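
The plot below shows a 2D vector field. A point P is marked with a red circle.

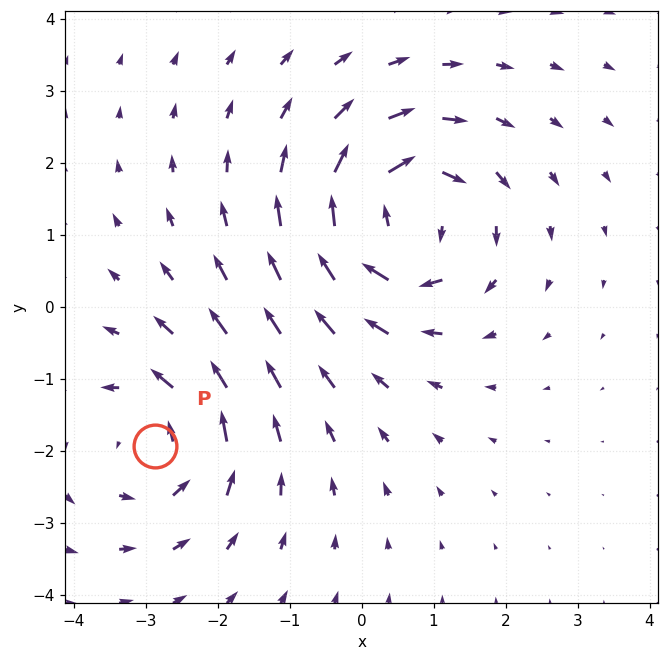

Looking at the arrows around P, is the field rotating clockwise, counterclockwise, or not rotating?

Near P at (-2.9, -1.9) the arrows circulate counterclockwise. The curl (z-component) there is about +4; positive curl means counterclockwise rotation.

counterclockwise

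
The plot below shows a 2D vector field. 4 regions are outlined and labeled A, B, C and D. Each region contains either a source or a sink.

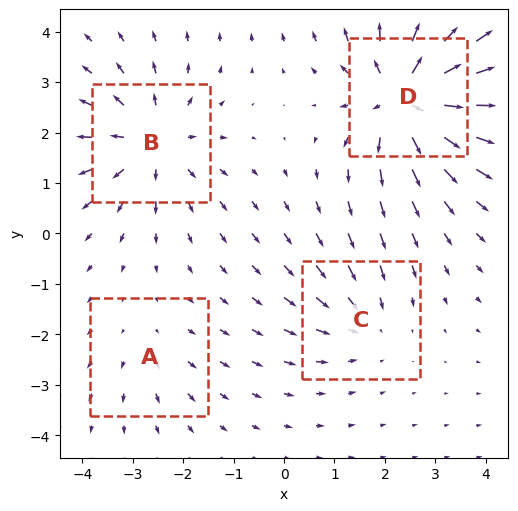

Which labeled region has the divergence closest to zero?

Divergence at each region's feature centre — A: about +2, B: about +5, C: about -3, D: about +7. Region A is closest to zero.

A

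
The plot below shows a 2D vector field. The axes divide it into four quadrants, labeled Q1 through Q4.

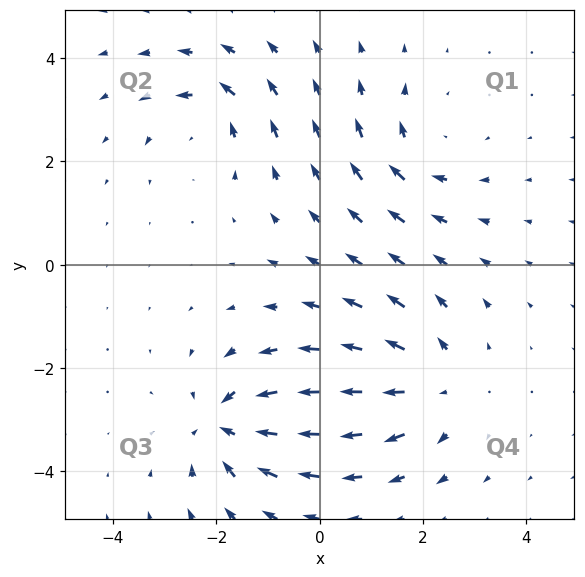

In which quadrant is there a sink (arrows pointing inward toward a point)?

The sink sits at approximately (-1.8, -3.1), which lies in quadrant Q3. The divergence there is about -4, negative as expected for a sink.

Q3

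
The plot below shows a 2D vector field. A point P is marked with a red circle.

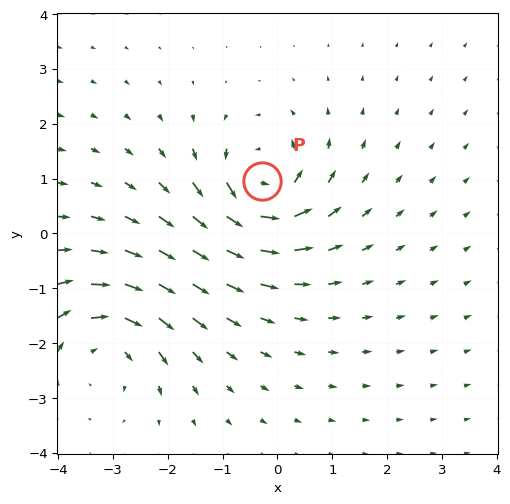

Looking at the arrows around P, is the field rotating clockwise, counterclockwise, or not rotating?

counterclockwise

Near P at (-0.3, 0.9) the arrows circulate counterclockwise. The curl (z-component) there is about +5; positive curl means counterclockwise rotation.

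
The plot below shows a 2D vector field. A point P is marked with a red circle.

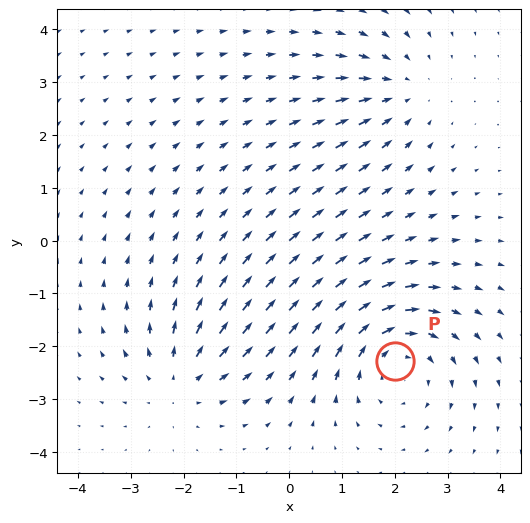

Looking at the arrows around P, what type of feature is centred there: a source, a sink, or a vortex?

vortex

At P (2.0, -2.3) the arrows circulate clockwise. Divergence ≈0, curl about -4 — near-zero divergence with nonzero curl is a vortex.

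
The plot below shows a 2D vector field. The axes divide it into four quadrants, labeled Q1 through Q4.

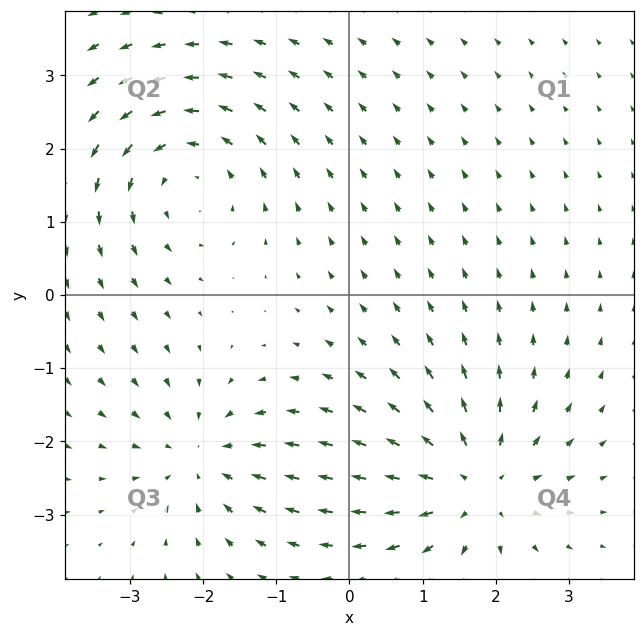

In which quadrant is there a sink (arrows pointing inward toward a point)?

Q3

The sink sits at approximately (-2.0, -2.2), which lies in quadrant Q3. The divergence there is about -4, negative as expected for a sink.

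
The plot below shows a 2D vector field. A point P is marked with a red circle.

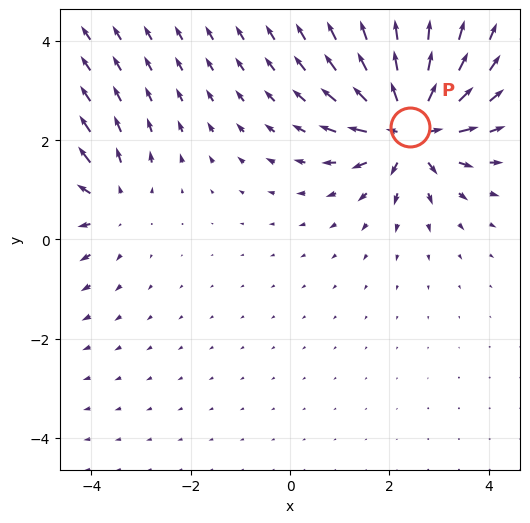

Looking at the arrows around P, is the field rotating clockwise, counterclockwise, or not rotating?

Near P at (2.4, 2.3) the arrows show no circulation. The curl there is ≈0.

not rotating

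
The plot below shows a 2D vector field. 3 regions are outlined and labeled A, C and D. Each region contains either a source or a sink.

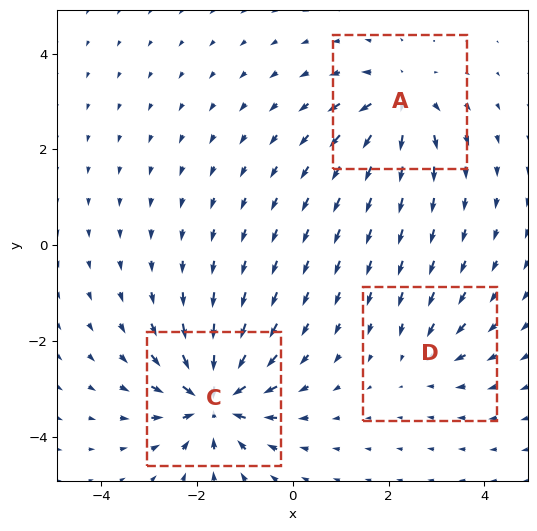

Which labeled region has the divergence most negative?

C

Divergence at each region's feature centre — A: about +4, C: about -6, D: about -2. Region C is most negative.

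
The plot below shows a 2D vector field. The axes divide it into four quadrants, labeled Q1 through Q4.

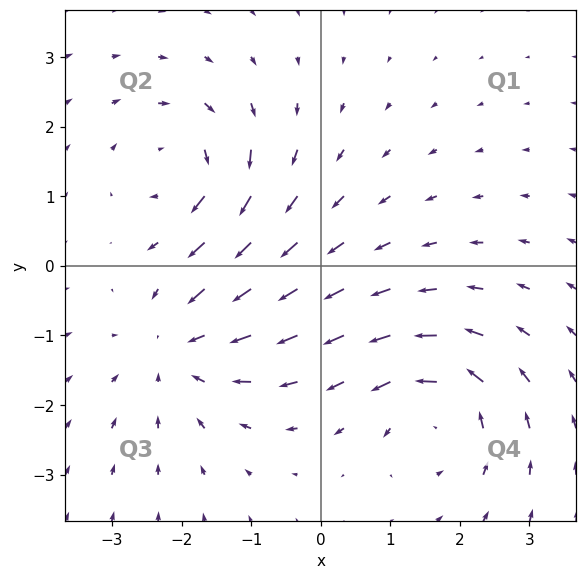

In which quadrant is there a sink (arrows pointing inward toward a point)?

Q3

The sink sits at approximately (-2.0, -1.2), which lies in quadrant Q3. The divergence there is about -4, negative as expected for a sink.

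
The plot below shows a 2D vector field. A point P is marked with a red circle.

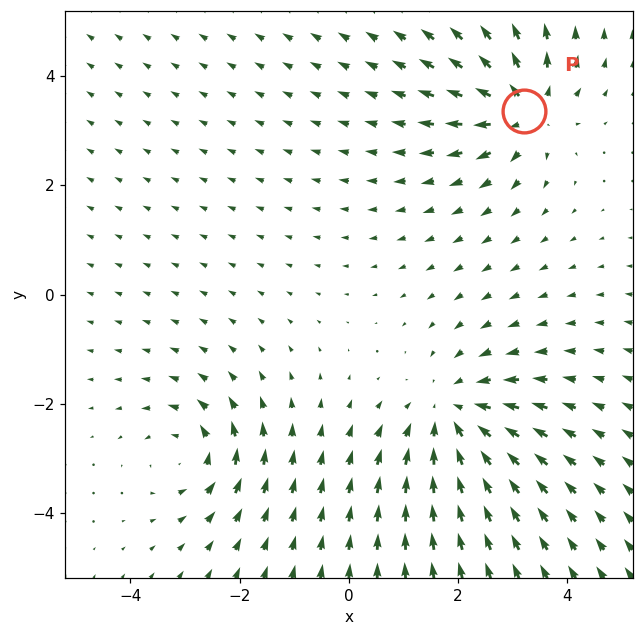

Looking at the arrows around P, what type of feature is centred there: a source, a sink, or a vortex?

source

At P (3.2, 3.4) the arrows spread outward. Divergence about +5, curl ≈0 — positive divergence with near-zero curl is a source.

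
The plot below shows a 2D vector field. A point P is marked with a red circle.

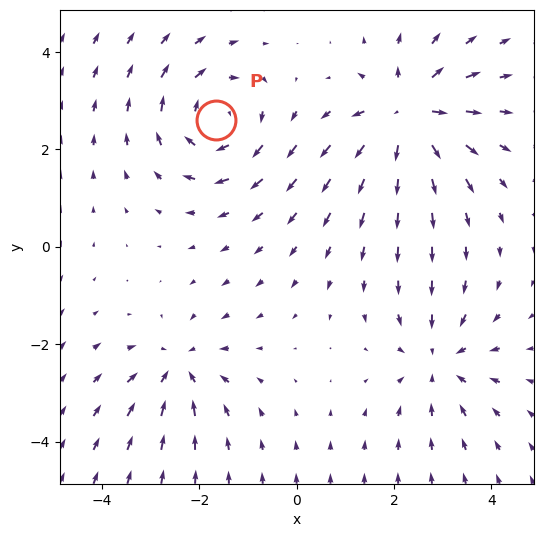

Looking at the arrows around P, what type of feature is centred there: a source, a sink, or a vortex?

vortex

At P (-1.7, 2.6) the arrows circulate clockwise. Divergence ≈0, curl about -4 — near-zero divergence with nonzero curl is a vortex.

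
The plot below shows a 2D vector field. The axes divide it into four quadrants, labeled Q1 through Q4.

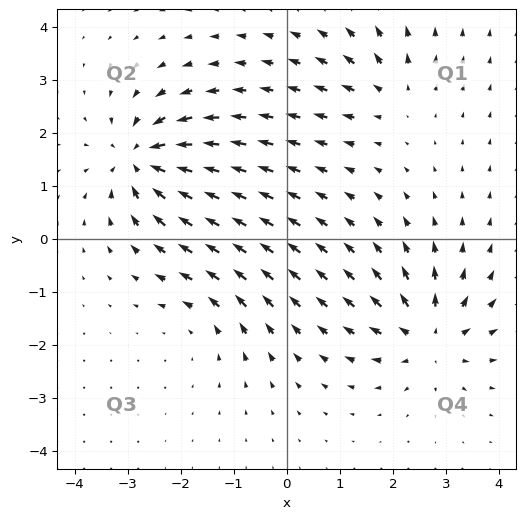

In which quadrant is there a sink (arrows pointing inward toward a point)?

The sink sits at approximately (-2.7, 1.5), which lies in quadrant Q2. The divergence there is about -7, negative as expected for a sink.

Q2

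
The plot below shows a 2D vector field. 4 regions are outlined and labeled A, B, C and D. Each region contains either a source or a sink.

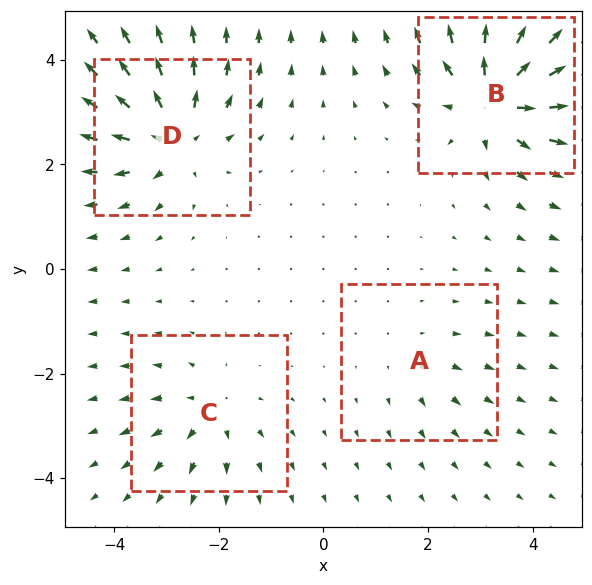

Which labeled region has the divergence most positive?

Divergence at each region's feature centre — A: about +2, B: about +8, C: about +4, D: about +6. Region B is most positive.

B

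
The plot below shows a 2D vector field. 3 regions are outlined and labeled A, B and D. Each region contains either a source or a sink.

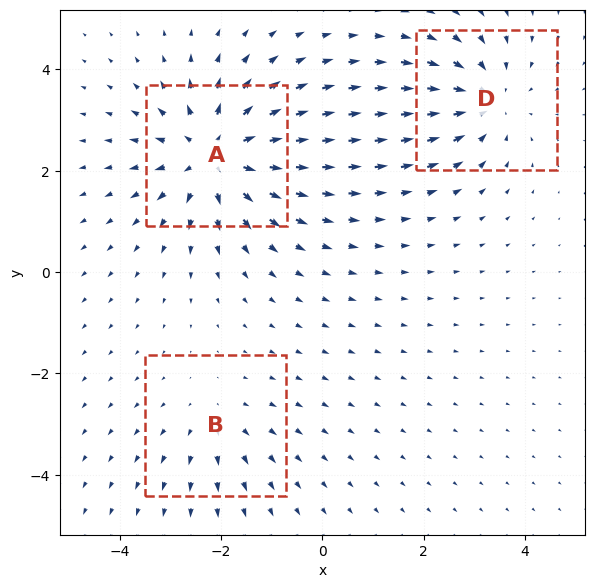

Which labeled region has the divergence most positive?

A

Divergence at each region's feature centre — A: about +4, B: about +2, D: about -3. Region A is most positive.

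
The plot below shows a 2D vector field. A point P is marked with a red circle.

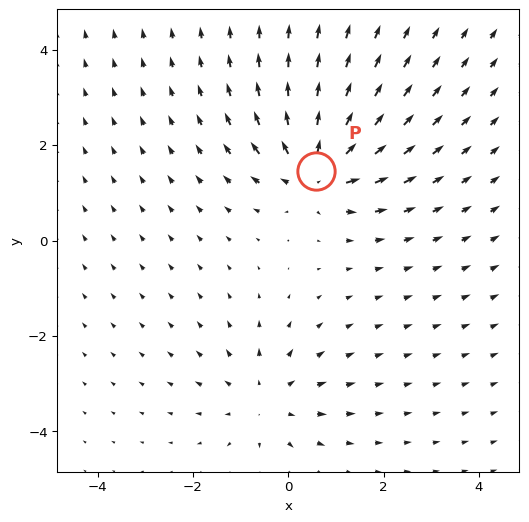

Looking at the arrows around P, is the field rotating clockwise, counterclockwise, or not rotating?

not rotating

Near P at (0.6, 1.5) the arrows show no circulation. The curl there is ≈0.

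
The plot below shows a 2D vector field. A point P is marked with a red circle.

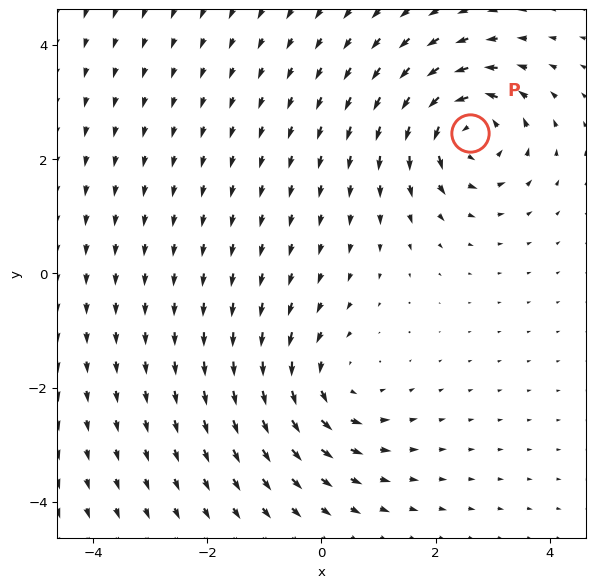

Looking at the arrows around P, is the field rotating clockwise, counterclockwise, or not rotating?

counterclockwise

Near P at (2.6, 2.5) the arrows circulate counterclockwise. The curl (z-component) there is about +6; positive curl means counterclockwise rotation.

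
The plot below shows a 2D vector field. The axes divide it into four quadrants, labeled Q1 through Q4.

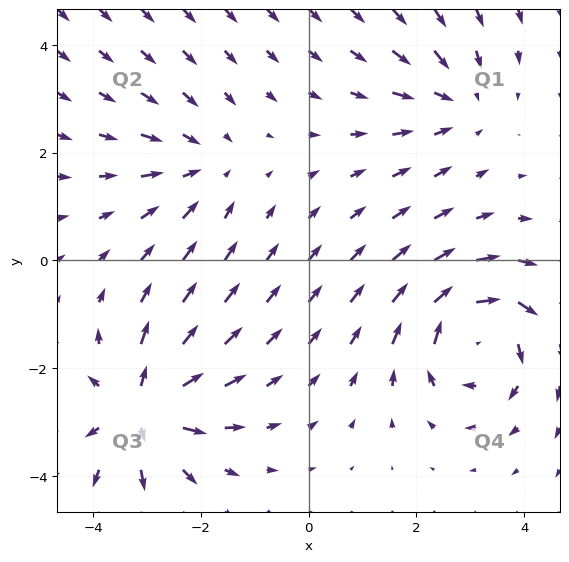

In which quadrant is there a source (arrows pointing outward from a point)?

Q3

The source sits at approximately (-3.1, -2.8), which lies in quadrant Q3. The divergence there is about +6, positive as expected for a source.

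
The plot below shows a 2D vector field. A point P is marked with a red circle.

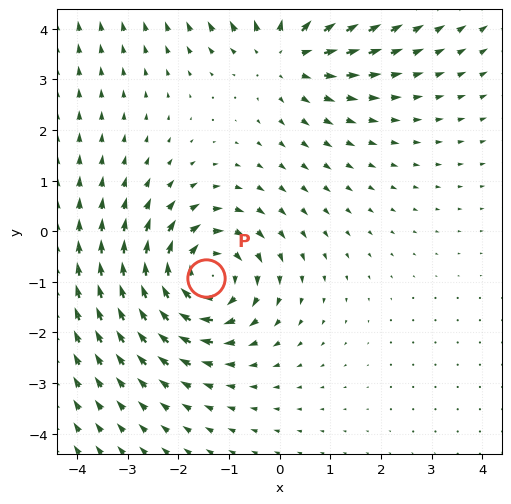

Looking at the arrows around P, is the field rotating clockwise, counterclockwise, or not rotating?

clockwise

Near P at (-1.5, -0.9) the arrows circulate clockwise. The curl (z-component) there is about -4; negative curl means clockwise rotation.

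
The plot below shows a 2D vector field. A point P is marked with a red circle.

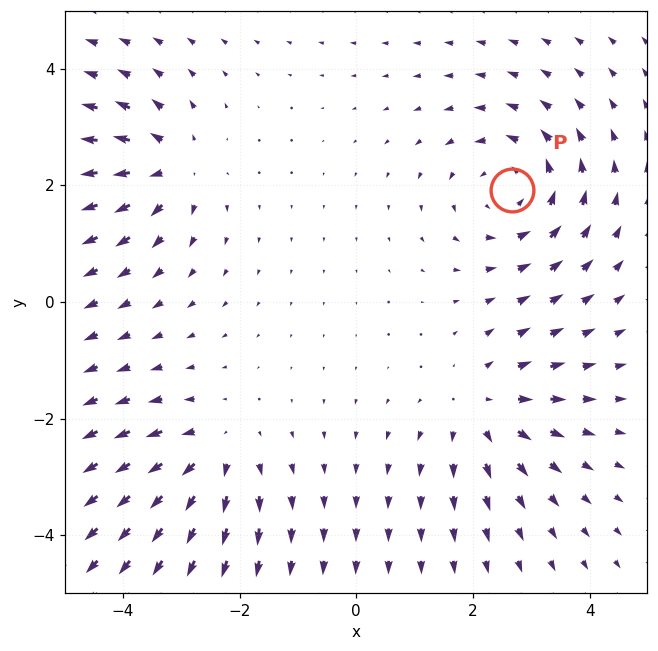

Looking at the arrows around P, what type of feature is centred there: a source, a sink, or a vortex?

At P (2.7, 1.9) the arrows circulate counterclockwise. Divergence ≈0, curl about +4 — near-zero divergence with nonzero curl is a vortex.

vortex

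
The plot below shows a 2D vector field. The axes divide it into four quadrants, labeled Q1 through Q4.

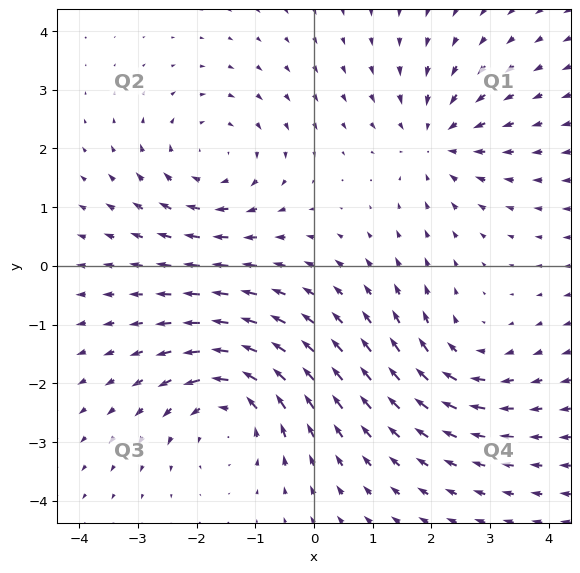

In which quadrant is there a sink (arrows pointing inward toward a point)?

The sink sits at approximately (2.1, 2.1), which lies in quadrant Q1. The divergence there is about -4, negative as expected for a sink.

Q1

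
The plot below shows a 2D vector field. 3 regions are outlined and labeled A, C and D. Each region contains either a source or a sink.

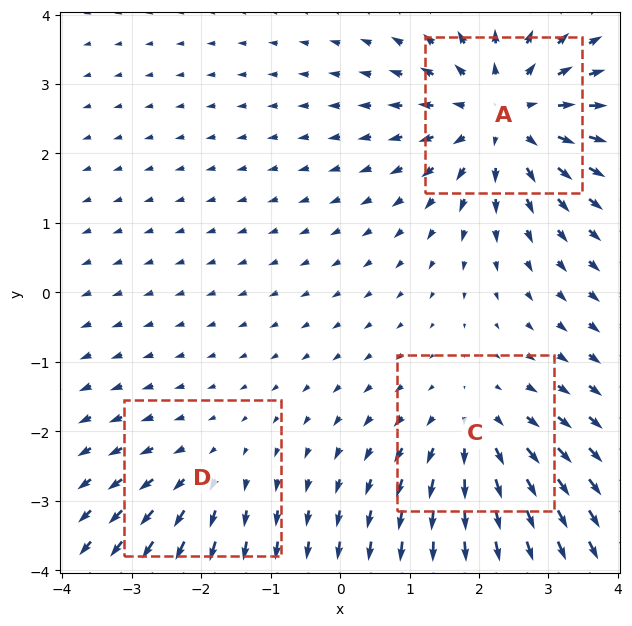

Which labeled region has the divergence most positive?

A

Divergence at each region's feature centre — A: about +4, C: about +3, D: about +2. Region A is most positive.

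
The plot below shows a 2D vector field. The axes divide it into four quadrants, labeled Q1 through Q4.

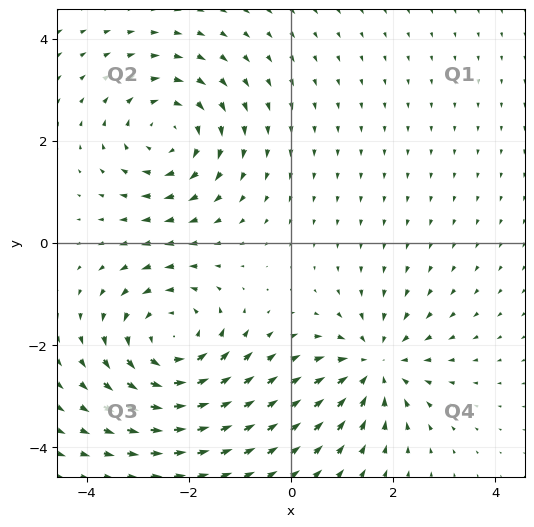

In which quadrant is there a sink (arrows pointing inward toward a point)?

The sink sits at approximately (1.6, -2.4), which lies in quadrant Q4. The divergence there is about -4, negative as expected for a sink.

Q4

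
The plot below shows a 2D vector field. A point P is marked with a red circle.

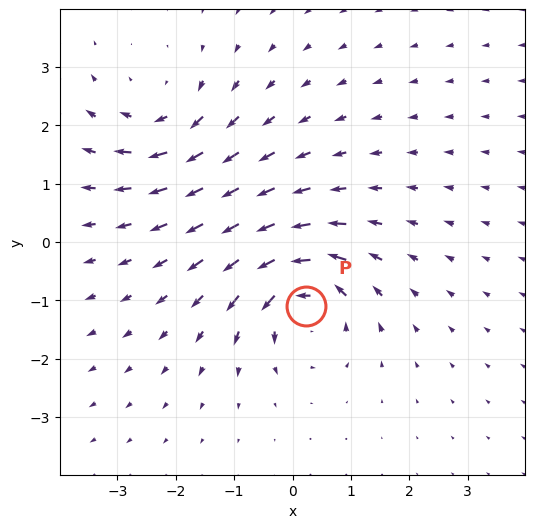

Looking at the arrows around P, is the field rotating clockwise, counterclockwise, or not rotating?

counterclockwise

Near P at (0.2, -1.1) the arrows circulate counterclockwise. The curl (z-component) there is about +6; positive curl means counterclockwise rotation.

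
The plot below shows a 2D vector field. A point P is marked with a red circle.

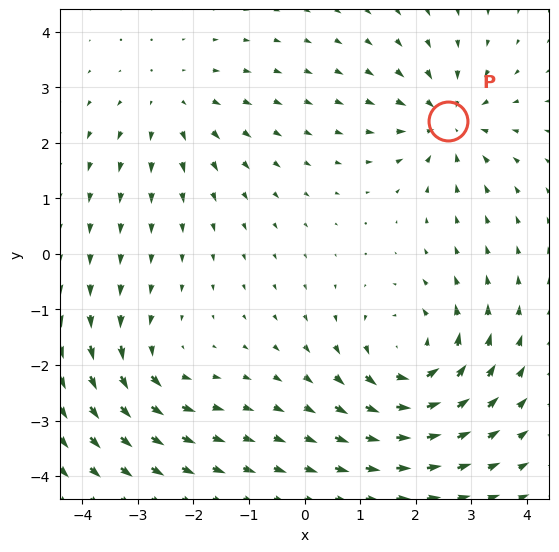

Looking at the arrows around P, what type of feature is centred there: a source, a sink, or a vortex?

At P (2.6, 2.4) the arrows converge inward. Divergence about -4, curl ≈0 — negative divergence with near-zero curl is a sink.

sink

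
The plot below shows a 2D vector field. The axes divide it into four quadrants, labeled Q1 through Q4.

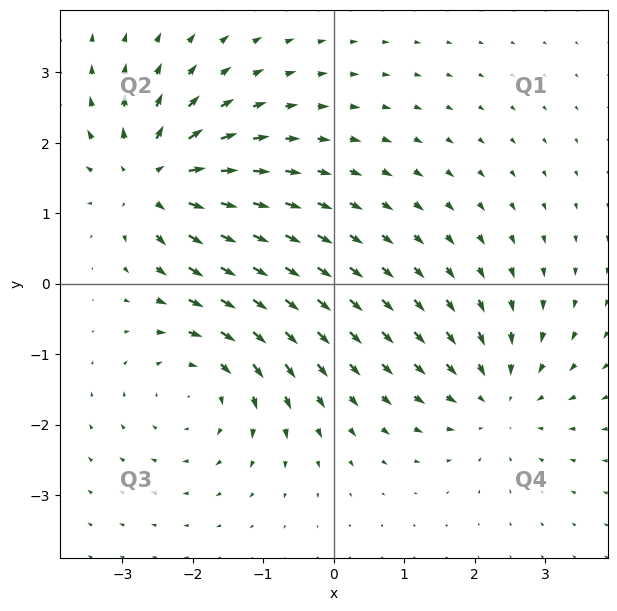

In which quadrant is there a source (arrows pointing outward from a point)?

Q2

The source sits at approximately (-2.5, 1.5), which lies in quadrant Q2. The divergence there is about +6, positive as expected for a source.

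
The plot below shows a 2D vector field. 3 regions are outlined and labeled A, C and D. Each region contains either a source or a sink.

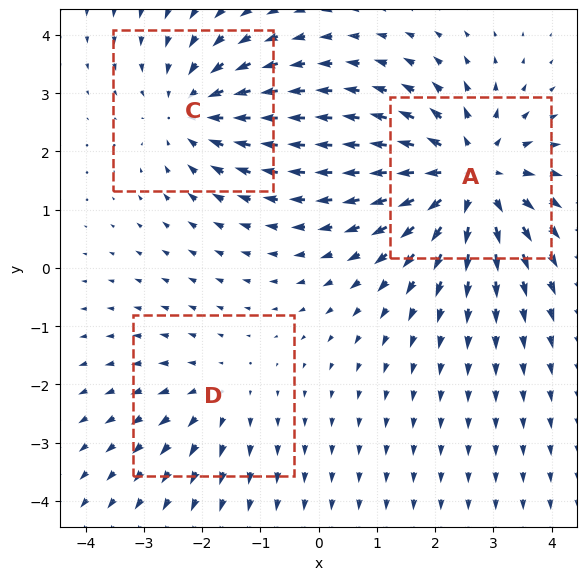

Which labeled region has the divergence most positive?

Divergence at each region's feature centre — A: about +4, C: about -3, D: about +2. Region A is most positive.

A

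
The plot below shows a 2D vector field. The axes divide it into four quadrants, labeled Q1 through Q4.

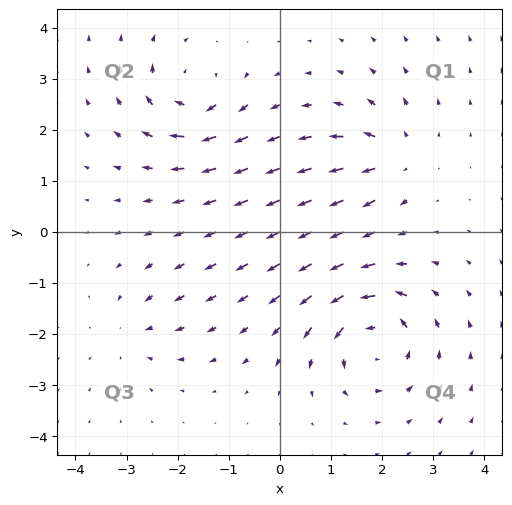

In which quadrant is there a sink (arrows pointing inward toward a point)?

The sink sits at approximately (-2.9, -2.0), which lies in quadrant Q3. The divergence there is about -3, negative as expected for a sink.

Q3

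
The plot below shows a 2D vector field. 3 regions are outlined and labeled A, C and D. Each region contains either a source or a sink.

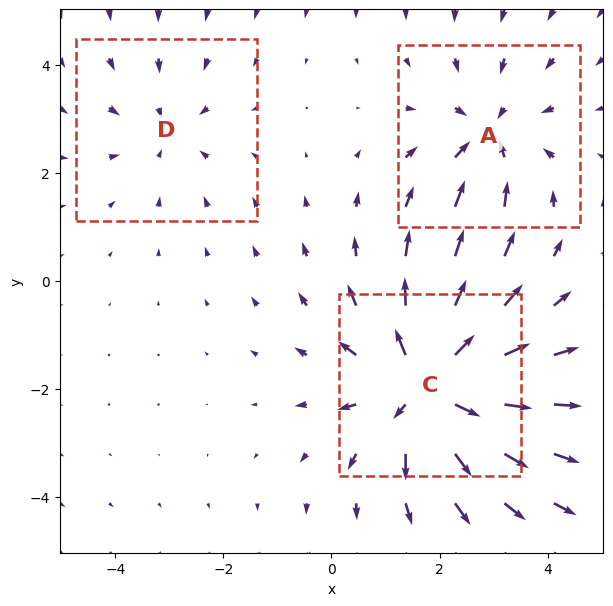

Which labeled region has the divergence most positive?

C

Divergence at each region's feature centre — A: about -3, C: about +5, D: about -2. Region C is most positive.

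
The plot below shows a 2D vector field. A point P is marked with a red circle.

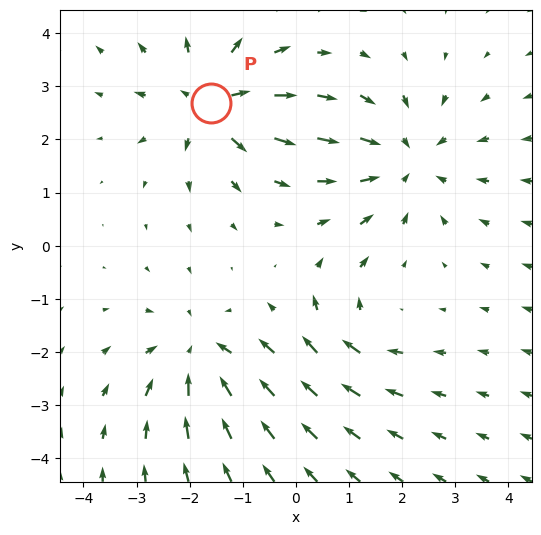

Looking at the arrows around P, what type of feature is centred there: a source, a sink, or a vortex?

source

At P (-1.6, 2.7) the arrows spread outward. Divergence about +6, curl ≈0 — positive divergence with near-zero curl is a source.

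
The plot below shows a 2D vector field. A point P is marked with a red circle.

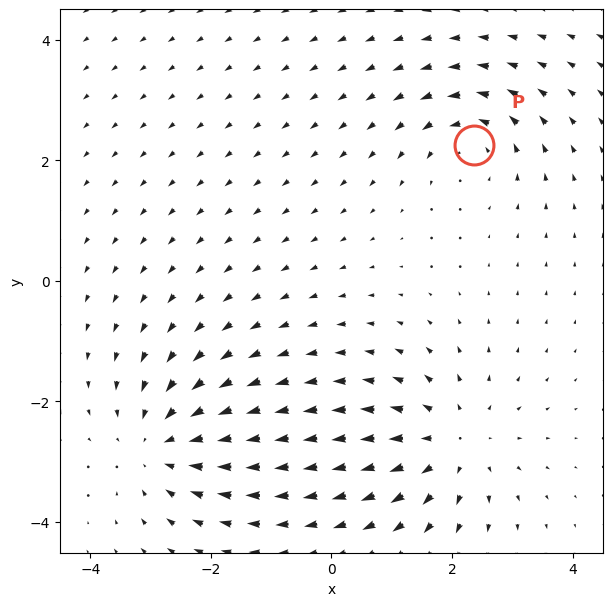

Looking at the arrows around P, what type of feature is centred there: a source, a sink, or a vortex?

At P (2.4, 2.3) the arrows circulate counterclockwise. Divergence ≈0, curl about +4 — near-zero divergence with nonzero curl is a vortex.

vortex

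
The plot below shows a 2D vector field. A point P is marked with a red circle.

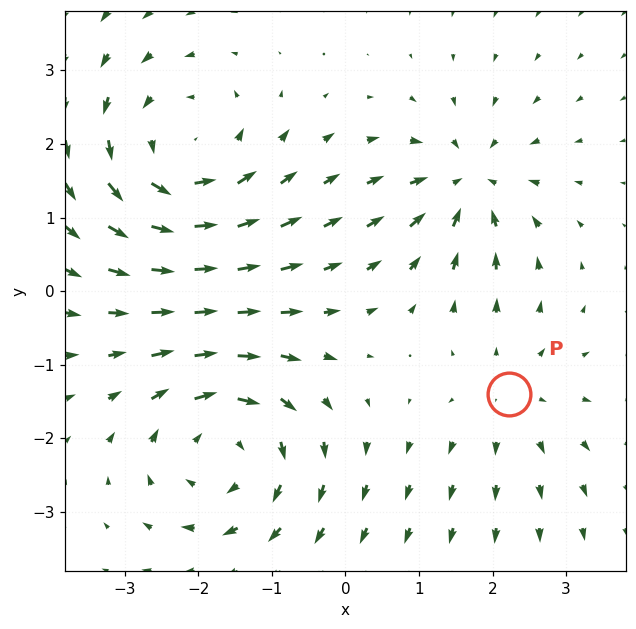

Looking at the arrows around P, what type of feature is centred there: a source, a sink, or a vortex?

At P (2.2, -1.4) the arrows spread outward. Divergence about +2, curl ≈0 — positive divergence with near-zero curl is a source.

source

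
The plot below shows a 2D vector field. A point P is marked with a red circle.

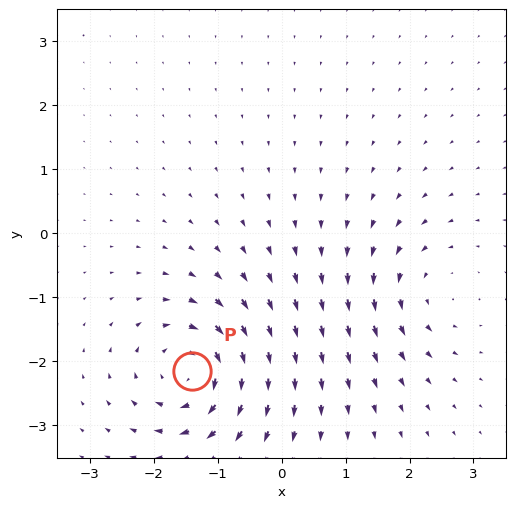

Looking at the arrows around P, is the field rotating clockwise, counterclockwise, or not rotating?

clockwise

Near P at (-1.4, -2.2) the arrows circulate clockwise. The curl (z-component) there is about -6; negative curl means clockwise rotation.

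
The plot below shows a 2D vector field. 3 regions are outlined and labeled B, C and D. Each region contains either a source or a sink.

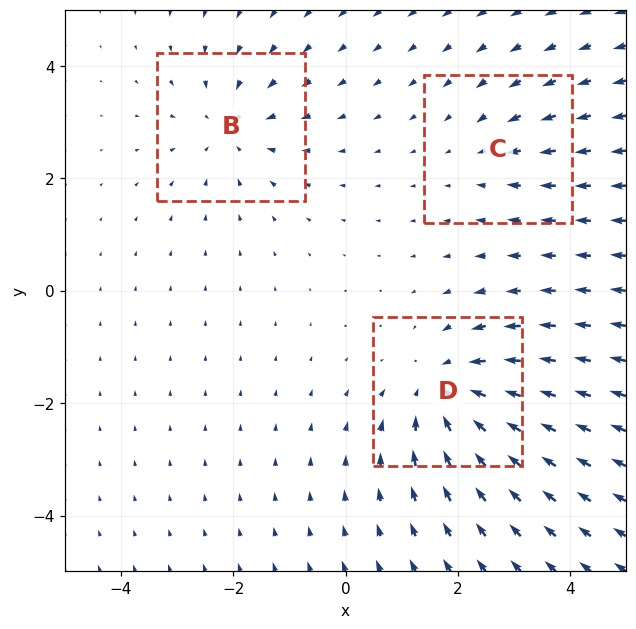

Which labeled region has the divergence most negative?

D

Divergence at each region's feature centre — B: about -3, C: about -2, D: about -4. Region D is most negative.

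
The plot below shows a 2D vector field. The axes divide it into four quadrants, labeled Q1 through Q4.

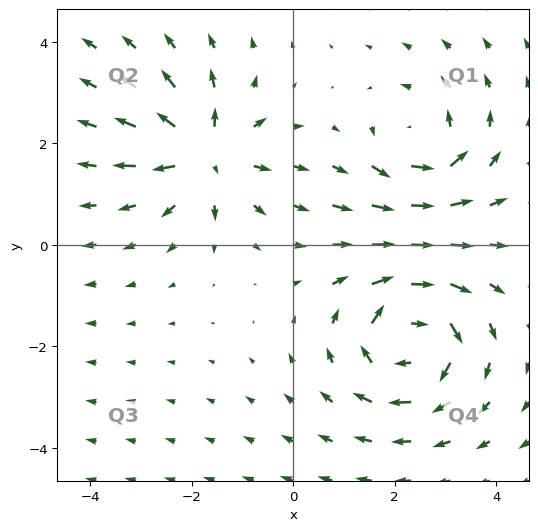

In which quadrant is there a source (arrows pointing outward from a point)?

The source sits at approximately (-1.7, 1.8), which lies in quadrant Q2. The divergence there is about +5, positive as expected for a source.

Q2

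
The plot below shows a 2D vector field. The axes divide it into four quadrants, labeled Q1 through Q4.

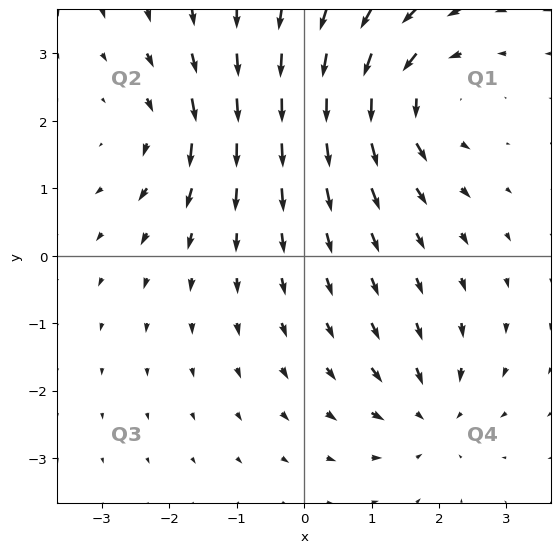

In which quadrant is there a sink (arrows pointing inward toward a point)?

The sink sits at approximately (1.9, -2.4), which lies in quadrant Q4. The divergence there is about -4, negative as expected for a sink.

Q4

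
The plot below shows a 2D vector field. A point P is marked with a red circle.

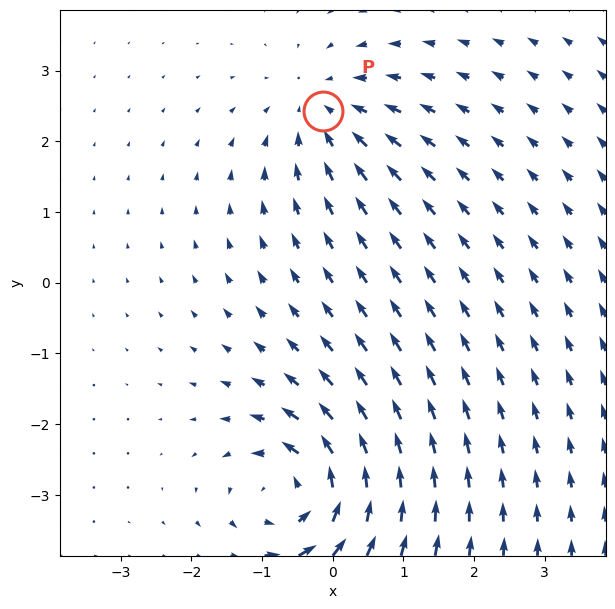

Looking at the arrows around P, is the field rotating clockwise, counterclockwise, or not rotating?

Near P at (-0.1, 2.4) the arrows show no circulation. The curl there is ≈0.

not rotating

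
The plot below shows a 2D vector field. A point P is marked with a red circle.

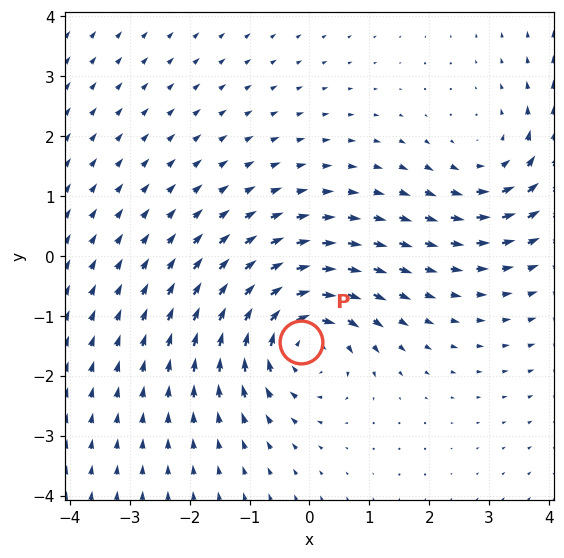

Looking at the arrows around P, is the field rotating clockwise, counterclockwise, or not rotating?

Near P at (-0.1, -1.4) the arrows circulate clockwise. The curl (z-component) there is about -4; negative curl means clockwise rotation.

clockwise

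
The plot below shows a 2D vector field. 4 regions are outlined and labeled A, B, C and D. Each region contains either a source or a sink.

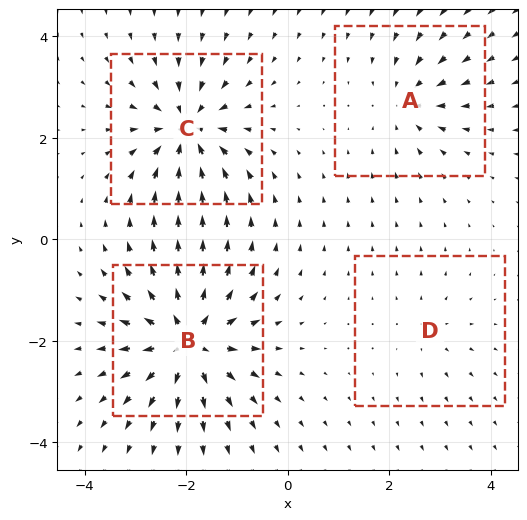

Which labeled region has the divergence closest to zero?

Divergence at each region's feature centre — A: about -4, B: about +8, C: about -7, D: about +2. Region D is closest to zero.

D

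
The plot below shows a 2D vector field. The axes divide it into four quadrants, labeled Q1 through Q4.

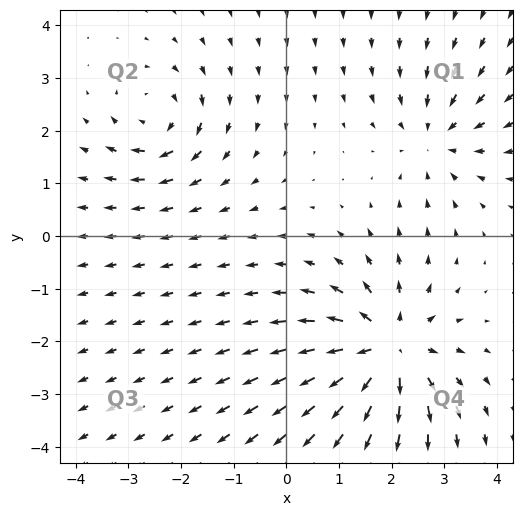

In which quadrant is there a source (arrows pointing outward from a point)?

The source sits at approximately (1.9, -2.1), which lies in quadrant Q4. The divergence there is about +5, positive as expected for a source.

Q4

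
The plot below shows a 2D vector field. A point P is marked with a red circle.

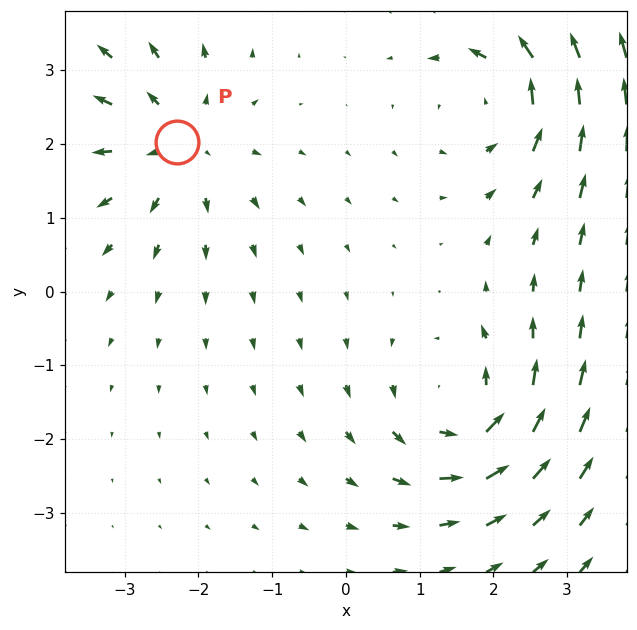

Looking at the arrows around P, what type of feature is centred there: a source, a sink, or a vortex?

At P (-2.3, 2.0) the arrows spread outward. Divergence about +3, curl ≈0 — positive divergence with near-zero curl is a source.

source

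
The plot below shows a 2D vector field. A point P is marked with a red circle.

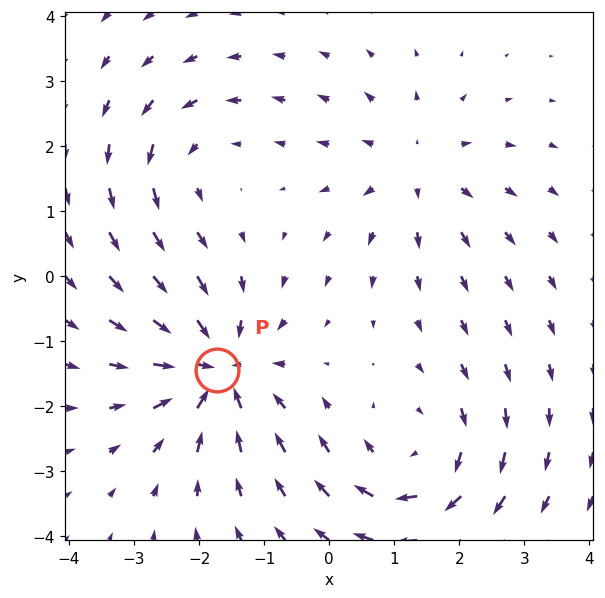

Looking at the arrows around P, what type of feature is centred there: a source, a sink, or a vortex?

At P (-1.7, -1.4) the arrows converge inward. Divergence about -6, curl ≈0 — negative divergence with near-zero curl is a sink.

sink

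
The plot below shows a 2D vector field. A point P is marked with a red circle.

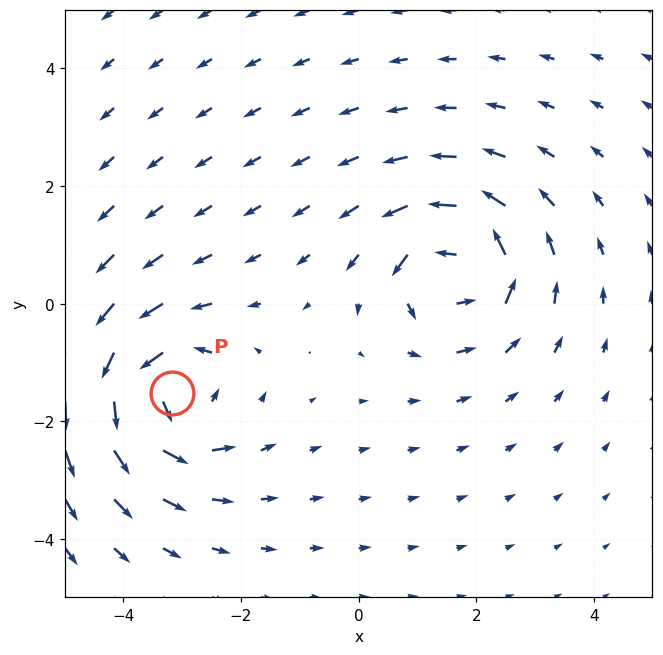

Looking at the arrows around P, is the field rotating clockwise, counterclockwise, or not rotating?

Near P at (-3.2, -1.5) the arrows circulate counterclockwise. The curl (z-component) there is about +6; positive curl means counterclockwise rotation.

counterclockwise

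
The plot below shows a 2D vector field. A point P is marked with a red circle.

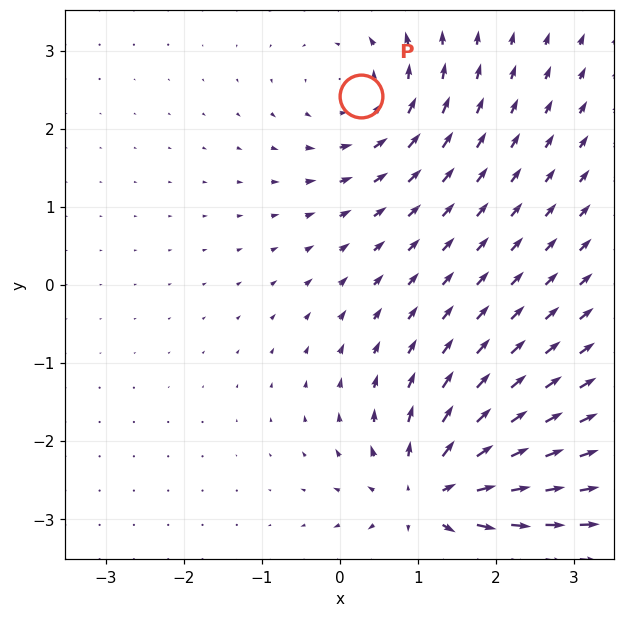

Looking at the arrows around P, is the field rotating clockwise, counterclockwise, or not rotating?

Near P at (0.3, 2.4) the arrows circulate counterclockwise. The curl (z-component) there is about +3; positive curl means counterclockwise rotation.

counterclockwise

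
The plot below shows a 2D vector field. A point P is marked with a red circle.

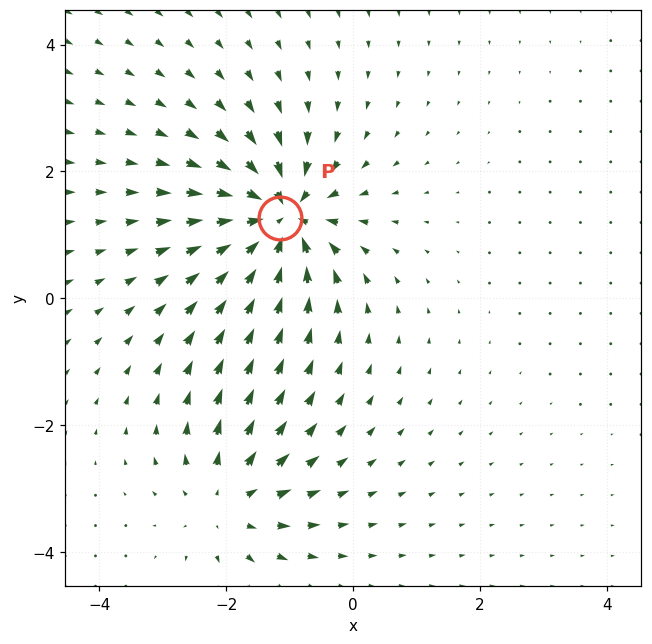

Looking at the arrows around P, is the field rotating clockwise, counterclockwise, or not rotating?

not rotating

Near P at (-1.2, 1.3) the arrows show no circulation. The curl there is ≈0.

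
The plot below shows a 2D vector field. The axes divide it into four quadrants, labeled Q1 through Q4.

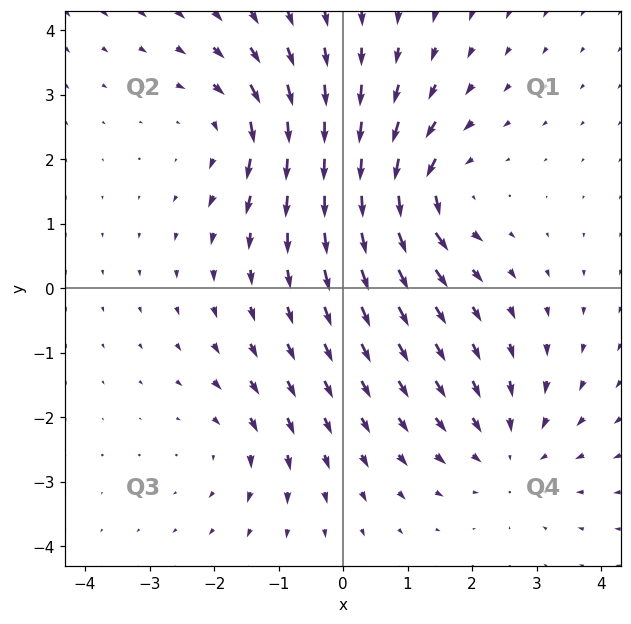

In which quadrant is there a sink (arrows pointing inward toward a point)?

Q4

The sink sits at approximately (2.6, -2.5), which lies in quadrant Q4. The divergence there is about -3, negative as expected for a sink.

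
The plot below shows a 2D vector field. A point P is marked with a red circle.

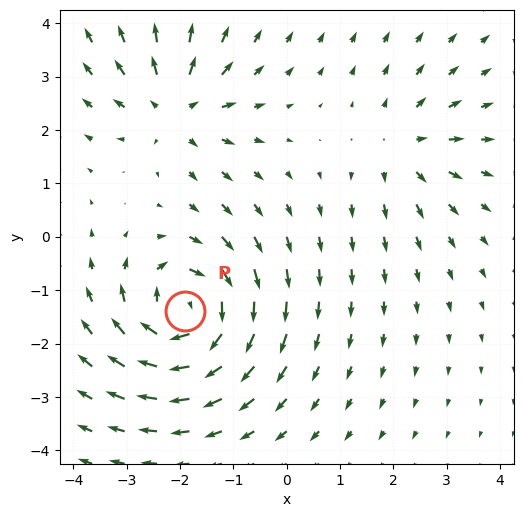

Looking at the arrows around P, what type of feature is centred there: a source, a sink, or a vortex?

At P (-1.9, -1.4) the arrows circulate clockwise. Divergence ≈0, curl about -7 — near-zero divergence with nonzero curl is a vortex.

vortex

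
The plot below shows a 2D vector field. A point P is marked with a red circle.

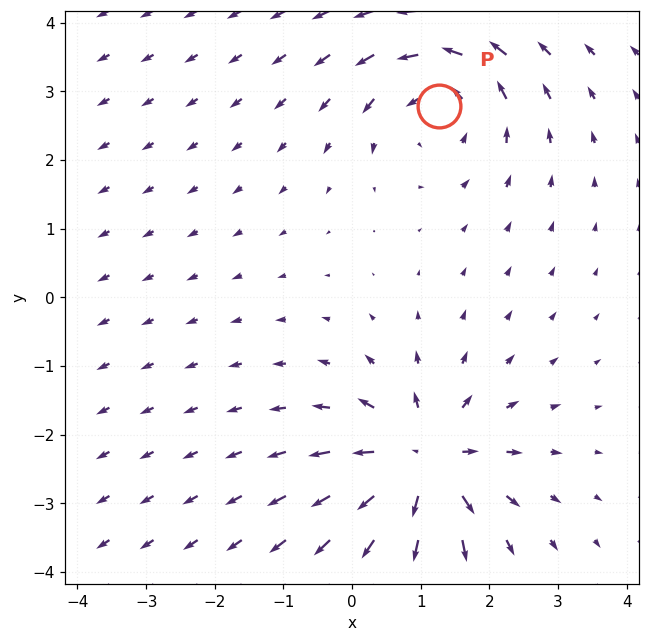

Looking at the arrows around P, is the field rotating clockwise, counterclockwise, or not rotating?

counterclockwise

Near P at (1.3, 2.8) the arrows circulate counterclockwise. The curl (z-component) there is about +4; positive curl means counterclockwise rotation.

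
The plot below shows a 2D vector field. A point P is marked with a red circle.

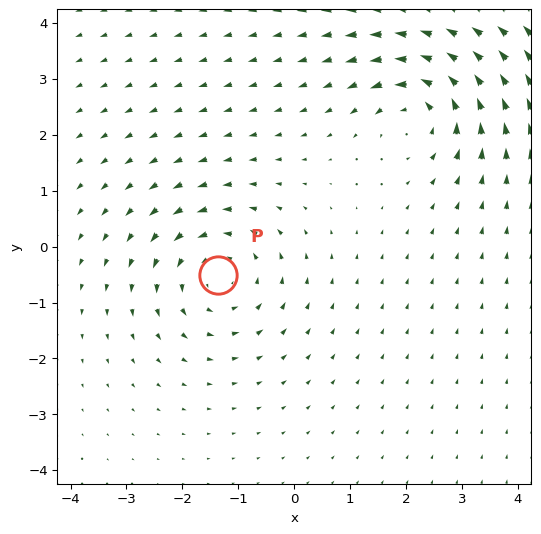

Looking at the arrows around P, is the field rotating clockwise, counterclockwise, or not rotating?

Near P at (-1.4, -0.5) the arrows circulate counterclockwise. The curl (z-component) there is about +3; positive curl means counterclockwise rotation.

counterclockwise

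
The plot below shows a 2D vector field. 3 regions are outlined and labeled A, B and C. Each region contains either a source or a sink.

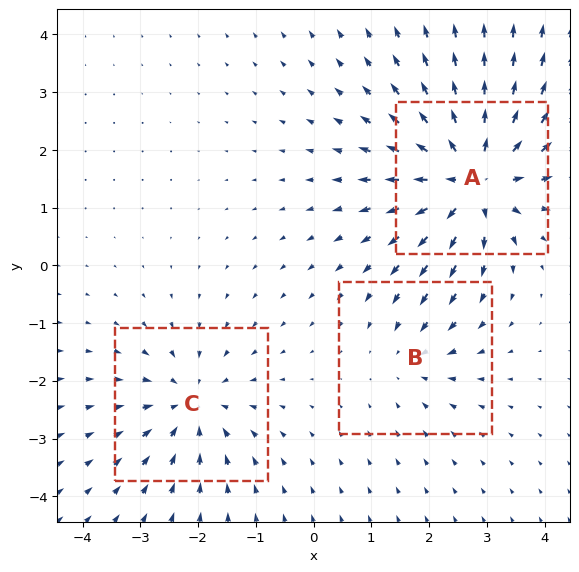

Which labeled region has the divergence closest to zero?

Divergence at each region's feature centre — A: about +6, B: about -2, C: about -4. Region B is closest to zero.

B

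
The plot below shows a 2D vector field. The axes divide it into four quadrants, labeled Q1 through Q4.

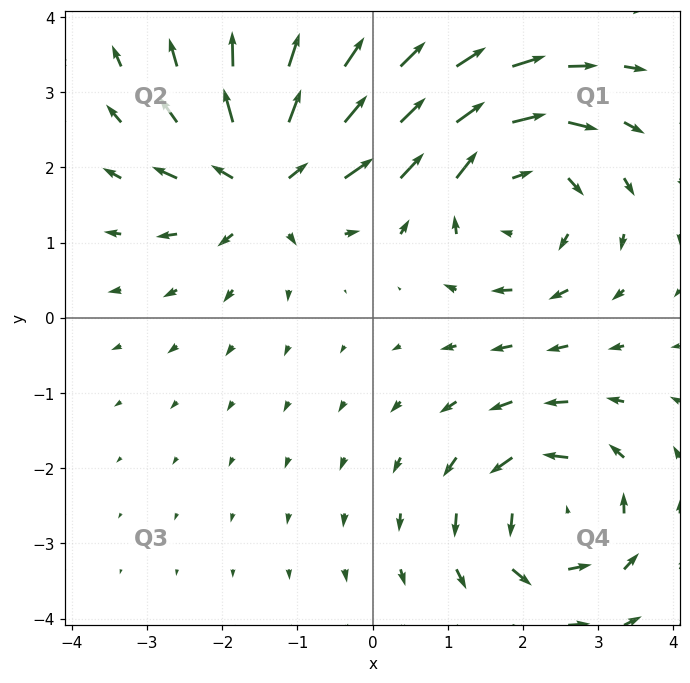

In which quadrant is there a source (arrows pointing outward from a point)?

Q2

The source sits at approximately (-1.4, 1.9), which lies in quadrant Q2. The divergence there is about +5, positive as expected for a source.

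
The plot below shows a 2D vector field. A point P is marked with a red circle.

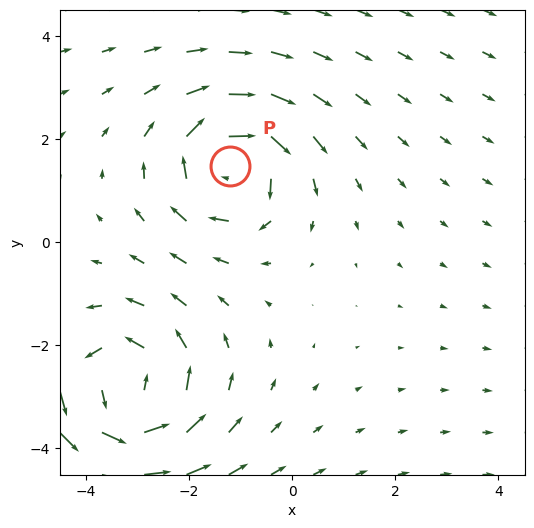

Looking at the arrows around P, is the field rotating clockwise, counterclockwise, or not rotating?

clockwise

Near P at (-1.2, 1.5) the arrows circulate clockwise. The curl (z-component) there is about -5; negative curl means clockwise rotation.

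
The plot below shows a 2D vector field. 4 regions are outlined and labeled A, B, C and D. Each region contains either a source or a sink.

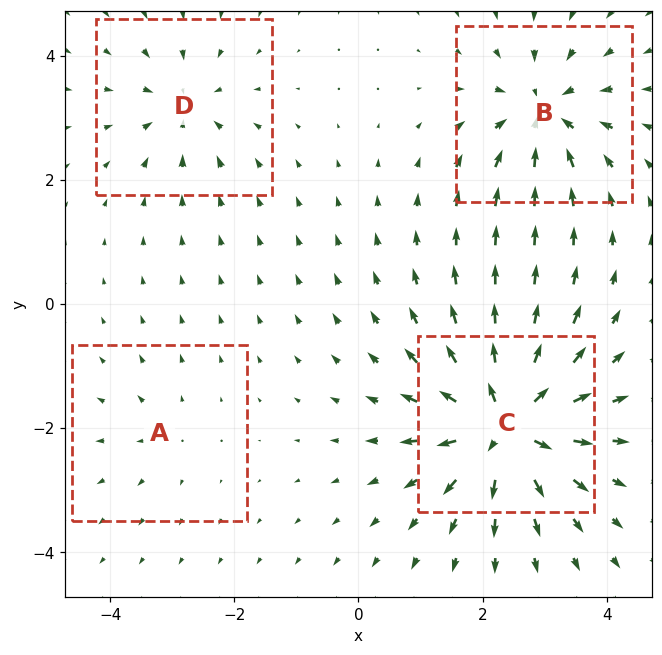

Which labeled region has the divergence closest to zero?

A

Divergence at each region's feature centre — A: about +2, B: about -6, C: about +9, D: about -4. Region A is closest to zero.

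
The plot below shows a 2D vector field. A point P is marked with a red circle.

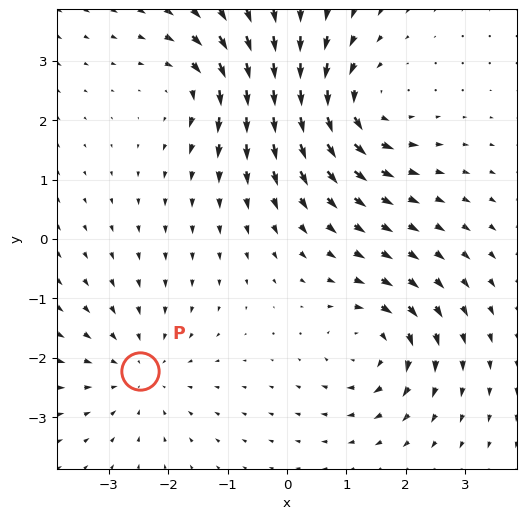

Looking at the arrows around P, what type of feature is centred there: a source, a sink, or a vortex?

At P (-2.5, -2.2) the arrows converge inward. Divergence about -2, curl ≈0 — negative divergence with near-zero curl is a sink.

sink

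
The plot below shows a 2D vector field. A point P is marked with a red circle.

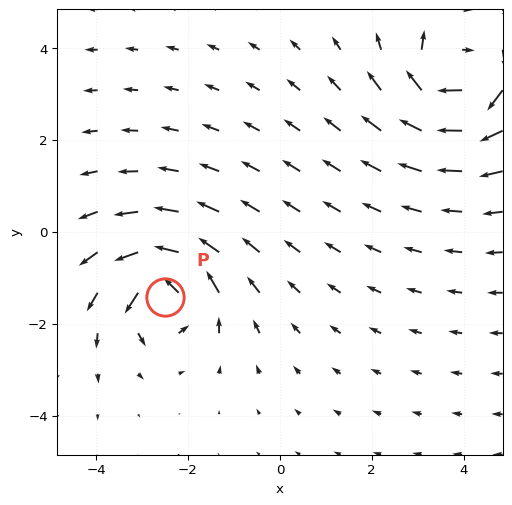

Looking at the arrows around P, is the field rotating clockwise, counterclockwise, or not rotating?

counterclockwise

Near P at (-2.5, -1.4) the arrows circulate counterclockwise. The curl (z-component) there is about +6; positive curl means counterclockwise rotation.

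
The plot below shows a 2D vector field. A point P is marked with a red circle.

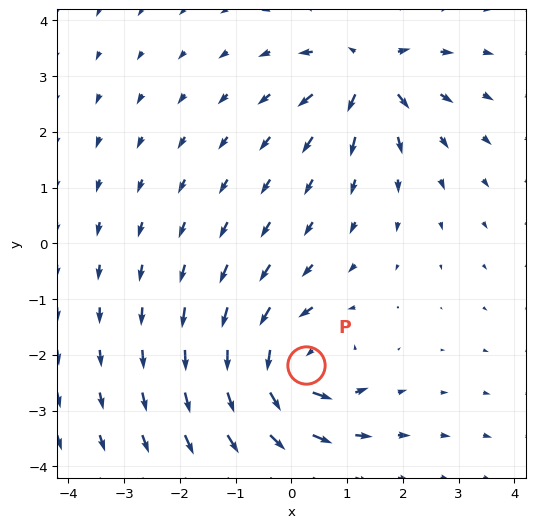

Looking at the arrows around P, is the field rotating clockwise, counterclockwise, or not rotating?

counterclockwise

Near P at (0.3, -2.2) the arrows circulate counterclockwise. The curl (z-component) there is about +4; positive curl means counterclockwise rotation.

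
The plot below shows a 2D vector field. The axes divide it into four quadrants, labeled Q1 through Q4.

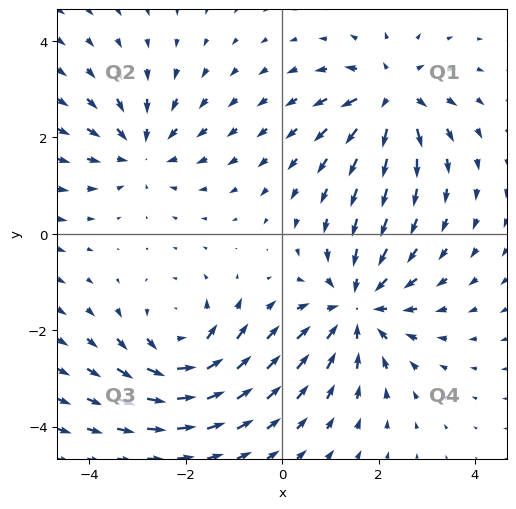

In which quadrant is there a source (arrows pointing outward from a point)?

Q1

The source sits at approximately (2.3, 2.9), which lies in quadrant Q1. The divergence there is about +5, positive as expected for a source.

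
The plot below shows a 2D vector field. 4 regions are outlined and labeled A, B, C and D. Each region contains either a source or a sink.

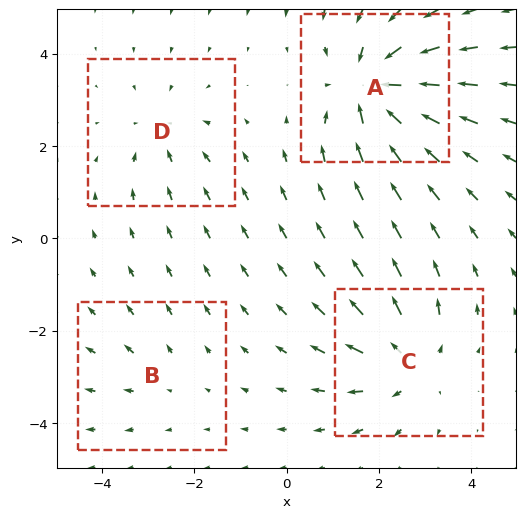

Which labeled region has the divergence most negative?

Divergence at each region's feature centre — A: about -6, B: about +2, C: about +4, D: about -3. Region A is most negative.

A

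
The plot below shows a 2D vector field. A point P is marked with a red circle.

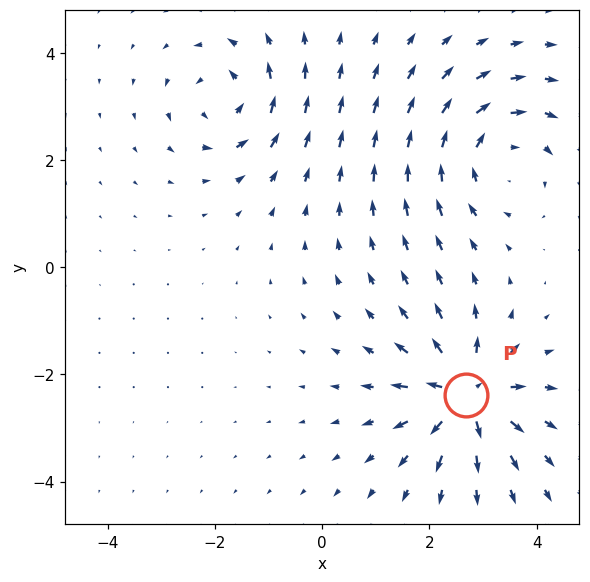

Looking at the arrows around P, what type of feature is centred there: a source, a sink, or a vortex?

At P (2.7, -2.4) the arrows spread outward. Divergence about +7, curl ≈0 — positive divergence with near-zero curl is a source.

source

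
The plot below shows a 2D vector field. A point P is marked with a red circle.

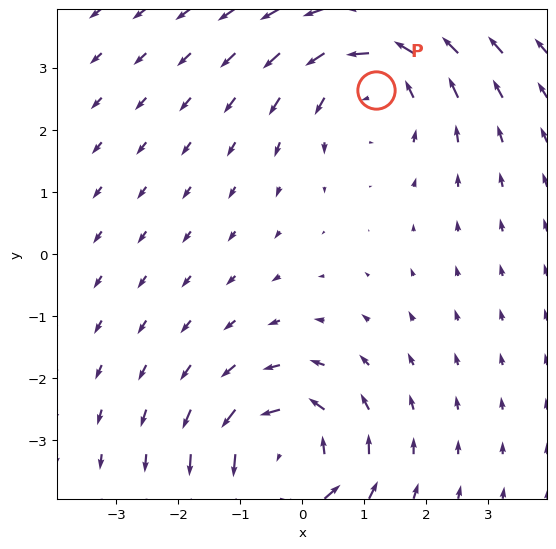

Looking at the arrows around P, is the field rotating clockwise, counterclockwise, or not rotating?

Near P at (1.2, 2.6) the arrows circulate counterclockwise. The curl (z-component) there is about +3; positive curl means counterclockwise rotation.

counterclockwise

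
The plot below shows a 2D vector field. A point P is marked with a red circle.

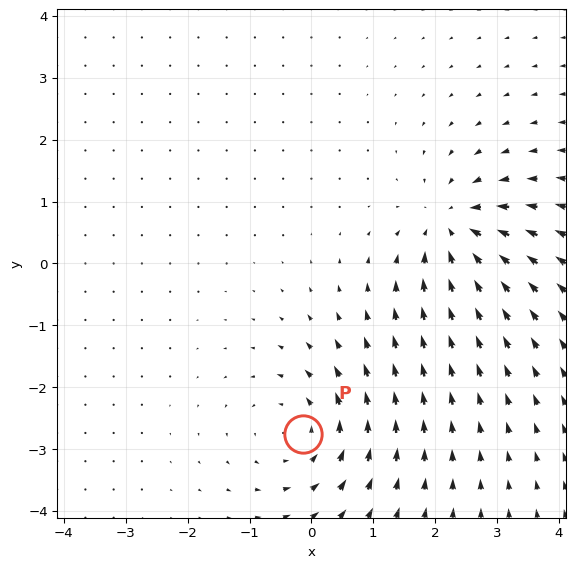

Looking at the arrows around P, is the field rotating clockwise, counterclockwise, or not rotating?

Near P at (-0.1, -2.8) the arrows circulate counterclockwise. The curl (z-component) there is about +4; positive curl means counterclockwise rotation.

counterclockwise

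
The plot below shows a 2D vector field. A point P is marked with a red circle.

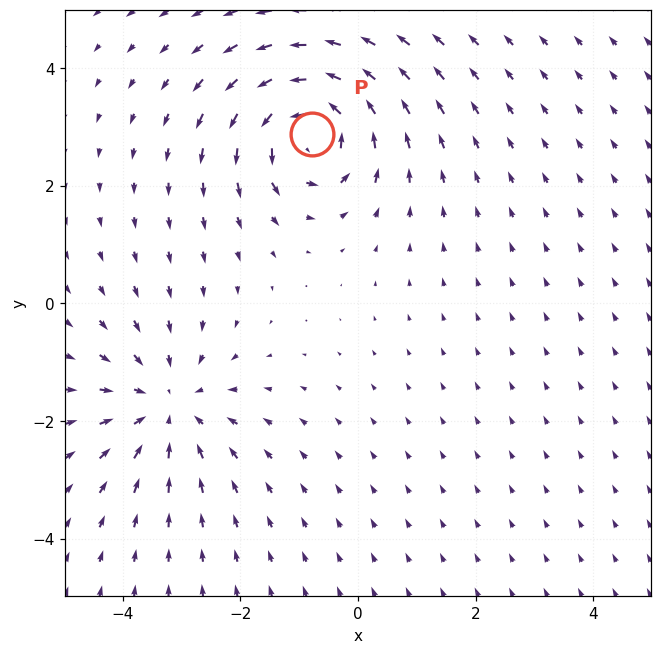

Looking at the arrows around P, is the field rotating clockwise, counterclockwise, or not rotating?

counterclockwise

Near P at (-0.8, 2.9) the arrows circulate counterclockwise. The curl (z-component) there is about +6; positive curl means counterclockwise rotation.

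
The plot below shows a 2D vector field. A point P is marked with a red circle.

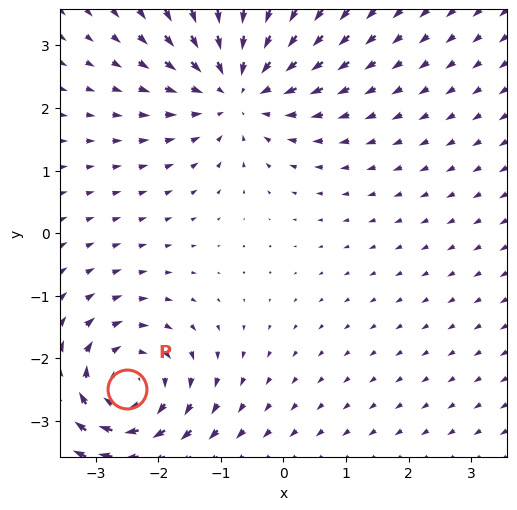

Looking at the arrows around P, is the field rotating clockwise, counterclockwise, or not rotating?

Near P at (-2.5, -2.5) the arrows circulate clockwise. The curl (z-component) there is about -4; negative curl means clockwise rotation.

clockwise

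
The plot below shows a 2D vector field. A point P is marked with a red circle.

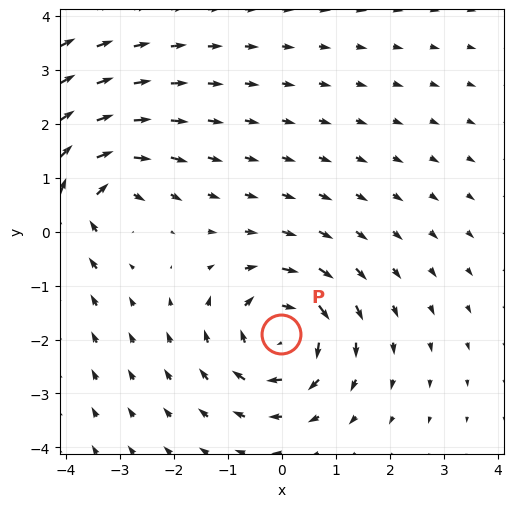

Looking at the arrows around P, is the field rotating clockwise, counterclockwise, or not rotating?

clockwise

Near P at (-0.0, -1.9) the arrows circulate clockwise. The curl (z-component) there is about -6; negative curl means clockwise rotation.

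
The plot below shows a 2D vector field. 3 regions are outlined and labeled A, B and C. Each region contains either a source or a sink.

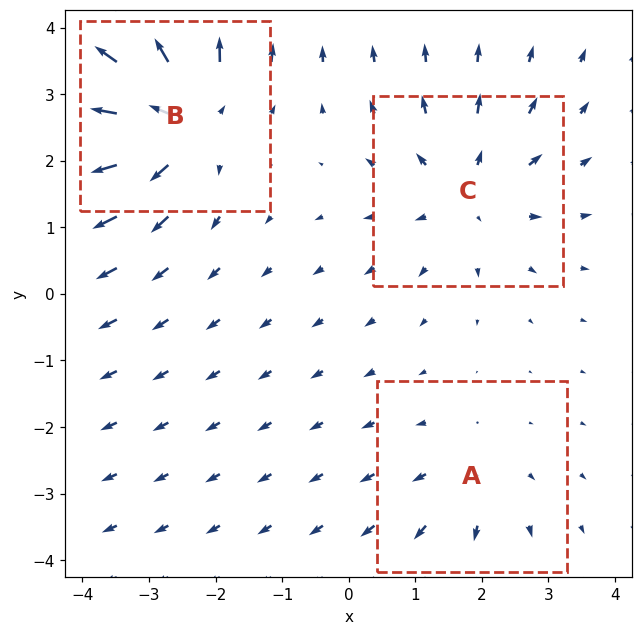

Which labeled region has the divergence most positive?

Divergence at each region's feature centre — A: about +2, B: about +5, C: about +3. Region B is most positive.

B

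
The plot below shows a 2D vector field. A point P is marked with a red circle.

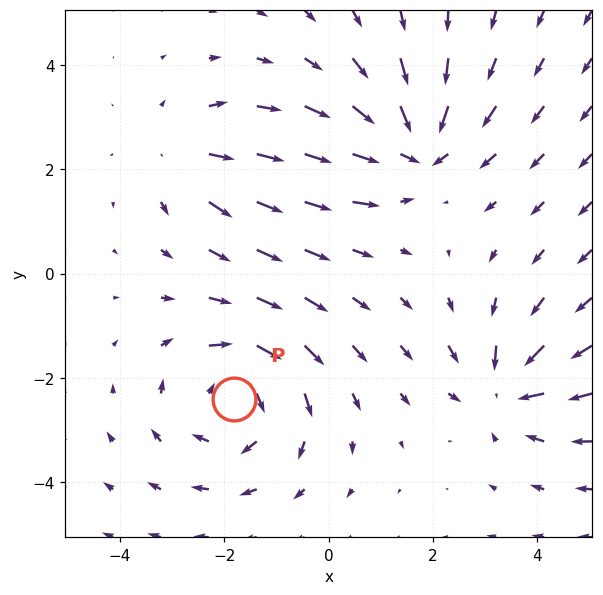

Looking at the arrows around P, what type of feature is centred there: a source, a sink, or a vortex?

vortex

At P (-1.8, -2.4) the arrows circulate clockwise. Divergence ≈0, curl about -4 — near-zero divergence with nonzero curl is a vortex.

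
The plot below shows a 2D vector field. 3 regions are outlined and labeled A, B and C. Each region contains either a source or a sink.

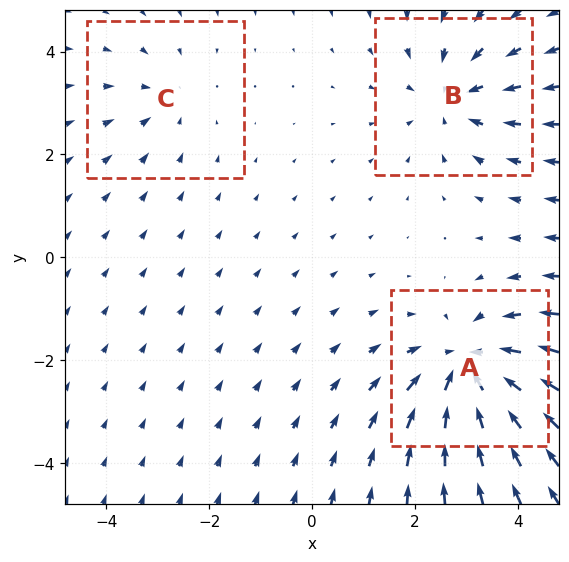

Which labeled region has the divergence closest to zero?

Divergence at each region's feature centre — A: about -4, B: about -3, C: about -2. Region C is closest to zero.

C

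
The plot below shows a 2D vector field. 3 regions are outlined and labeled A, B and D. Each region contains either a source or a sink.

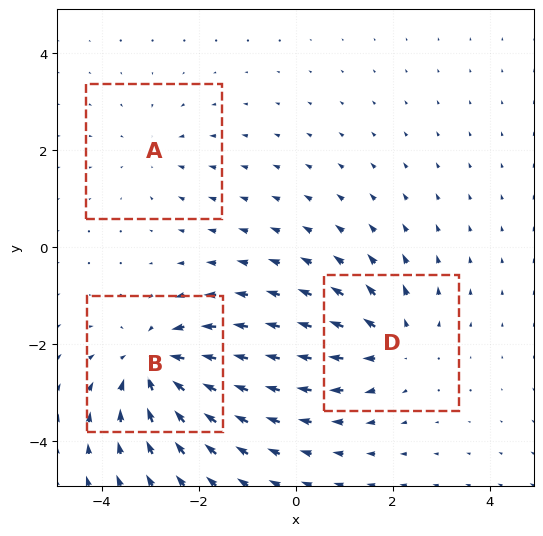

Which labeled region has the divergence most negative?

B

Divergence at each region's feature centre — A: about -2, B: about -4, D: about +3. Region B is most negative.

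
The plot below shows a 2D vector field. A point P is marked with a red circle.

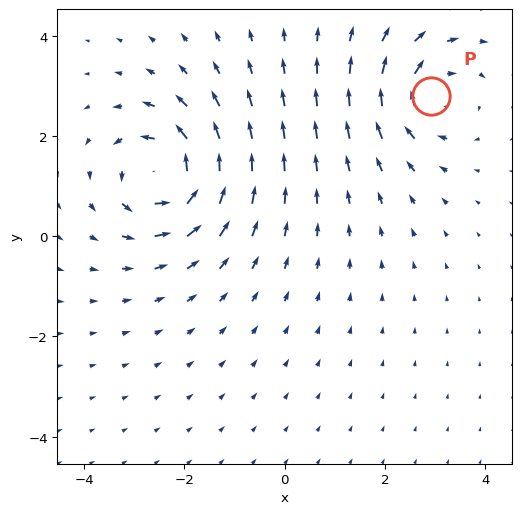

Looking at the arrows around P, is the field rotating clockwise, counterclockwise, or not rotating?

Near P at (2.9, 2.8) the arrows circulate clockwise. The curl (z-component) there is about -4; negative curl means clockwise rotation.

clockwise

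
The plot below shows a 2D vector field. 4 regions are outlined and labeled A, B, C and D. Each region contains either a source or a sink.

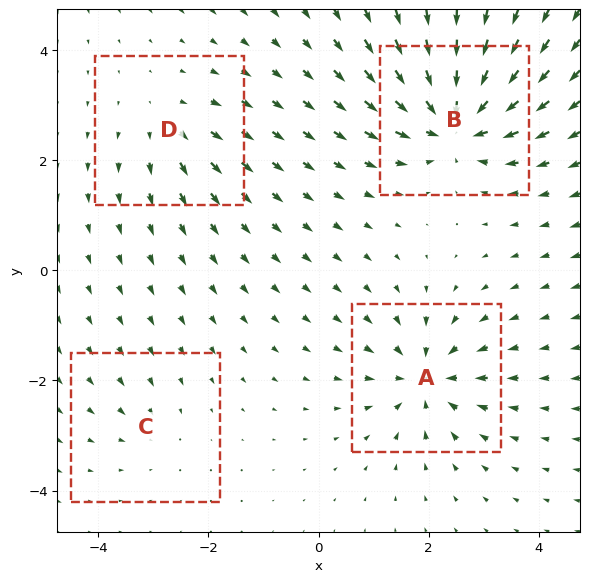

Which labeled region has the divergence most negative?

B

Divergence at each region's feature centre — A: about -6, B: about -9, C: about -2, D: about +4. Region B is most negative.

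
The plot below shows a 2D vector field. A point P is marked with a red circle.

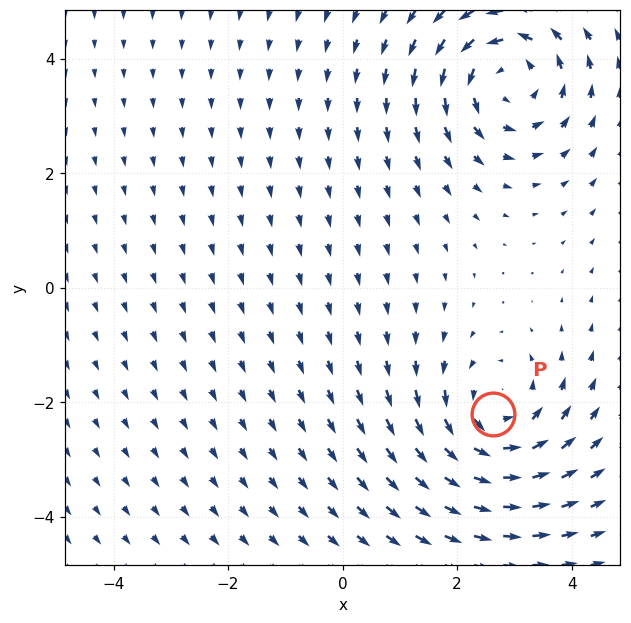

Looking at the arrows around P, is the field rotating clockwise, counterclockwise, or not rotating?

counterclockwise

Near P at (2.6, -2.2) the arrows circulate counterclockwise. The curl (z-component) there is about +3; positive curl means counterclockwise rotation.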